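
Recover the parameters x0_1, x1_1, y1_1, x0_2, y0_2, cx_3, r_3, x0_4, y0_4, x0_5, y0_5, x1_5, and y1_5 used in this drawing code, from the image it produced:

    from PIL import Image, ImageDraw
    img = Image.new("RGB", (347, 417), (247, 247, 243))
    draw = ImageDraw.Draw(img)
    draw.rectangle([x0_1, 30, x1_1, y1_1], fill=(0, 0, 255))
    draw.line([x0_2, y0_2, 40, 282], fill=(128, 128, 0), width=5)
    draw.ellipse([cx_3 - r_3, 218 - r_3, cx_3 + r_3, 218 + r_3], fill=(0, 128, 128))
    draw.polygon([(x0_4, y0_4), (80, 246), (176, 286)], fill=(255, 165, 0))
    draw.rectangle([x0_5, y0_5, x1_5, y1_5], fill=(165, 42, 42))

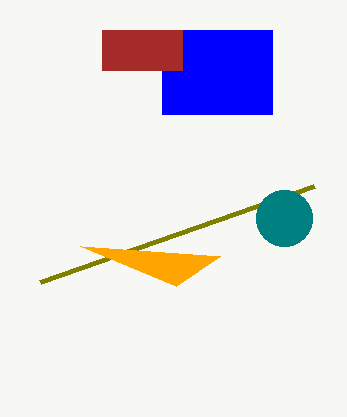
x0_1 = 162, x1_1 = 272, y1_1 = 114, x0_2 = 314, y0_2 = 186, cx_3 = 284, r_3 = 28, x0_4 = 220, y0_4 = 256, x0_5 = 102, y0_5 = 30, x1_5 = 182, y1_5 = 70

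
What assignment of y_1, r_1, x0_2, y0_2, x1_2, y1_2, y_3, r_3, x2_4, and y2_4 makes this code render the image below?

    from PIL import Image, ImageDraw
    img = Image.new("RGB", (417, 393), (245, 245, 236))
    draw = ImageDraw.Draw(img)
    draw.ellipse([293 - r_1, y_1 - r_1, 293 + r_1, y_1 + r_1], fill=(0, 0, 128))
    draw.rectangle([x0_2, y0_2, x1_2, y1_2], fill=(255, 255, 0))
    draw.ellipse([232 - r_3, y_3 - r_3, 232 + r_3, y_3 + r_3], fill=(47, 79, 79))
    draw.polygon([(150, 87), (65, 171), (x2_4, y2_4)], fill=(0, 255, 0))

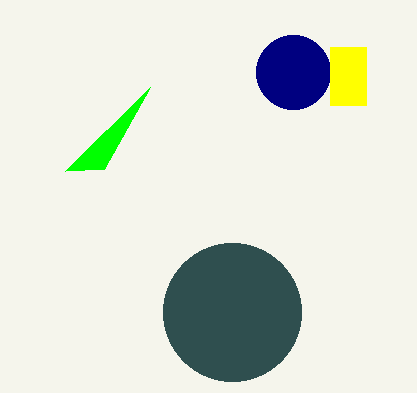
y_1 = 72; r_1 = 37; x0_2 = 330; y0_2 = 47; x1_2 = 366; y1_2 = 105; y_3 = 312; r_3 = 69; x2_4 = 104; y2_4 = 169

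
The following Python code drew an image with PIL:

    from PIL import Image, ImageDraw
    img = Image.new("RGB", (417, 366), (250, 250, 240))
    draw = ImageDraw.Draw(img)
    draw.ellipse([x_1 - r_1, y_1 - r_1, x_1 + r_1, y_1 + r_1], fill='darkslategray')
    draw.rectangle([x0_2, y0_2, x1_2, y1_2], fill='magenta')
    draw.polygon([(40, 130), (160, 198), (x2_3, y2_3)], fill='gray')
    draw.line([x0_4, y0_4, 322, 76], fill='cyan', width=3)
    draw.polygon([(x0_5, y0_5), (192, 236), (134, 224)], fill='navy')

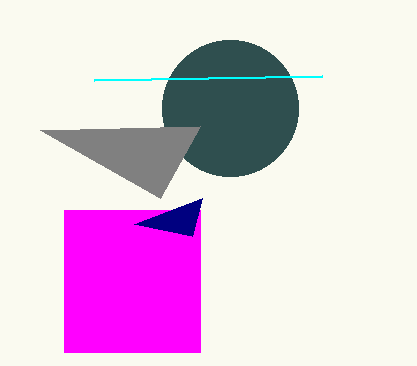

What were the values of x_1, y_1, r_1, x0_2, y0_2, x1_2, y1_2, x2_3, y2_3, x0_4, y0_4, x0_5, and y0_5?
x_1 = 230
y_1 = 108
r_1 = 68
x0_2 = 64
y0_2 = 210
x1_2 = 200
y1_2 = 352
x2_3 = 200
y2_3 = 126
x0_4 = 94
y0_4 = 80
x0_5 = 202
y0_5 = 198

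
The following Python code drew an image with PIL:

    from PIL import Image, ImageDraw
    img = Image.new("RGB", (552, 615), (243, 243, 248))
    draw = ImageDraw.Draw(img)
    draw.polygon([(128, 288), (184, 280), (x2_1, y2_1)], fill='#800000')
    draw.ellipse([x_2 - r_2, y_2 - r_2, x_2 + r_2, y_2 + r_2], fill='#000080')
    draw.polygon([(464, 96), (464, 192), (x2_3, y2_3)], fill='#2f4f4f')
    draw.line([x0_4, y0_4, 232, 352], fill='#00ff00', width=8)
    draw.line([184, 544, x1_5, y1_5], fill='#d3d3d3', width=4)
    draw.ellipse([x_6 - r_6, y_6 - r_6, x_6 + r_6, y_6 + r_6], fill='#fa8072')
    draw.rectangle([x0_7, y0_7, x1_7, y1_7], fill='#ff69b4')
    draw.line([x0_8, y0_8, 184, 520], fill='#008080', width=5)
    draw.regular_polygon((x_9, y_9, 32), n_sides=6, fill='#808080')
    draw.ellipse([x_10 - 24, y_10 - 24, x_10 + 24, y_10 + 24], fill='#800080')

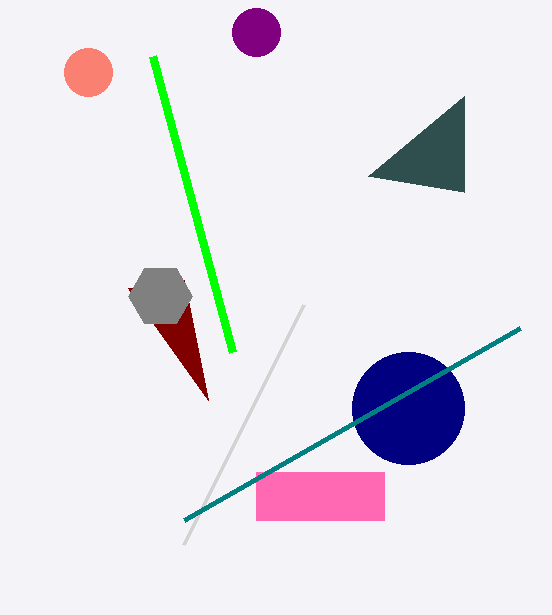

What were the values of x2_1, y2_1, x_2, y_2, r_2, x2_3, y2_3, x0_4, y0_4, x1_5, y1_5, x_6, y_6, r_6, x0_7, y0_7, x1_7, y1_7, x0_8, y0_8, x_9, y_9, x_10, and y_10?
x2_1 = 208
y2_1 = 400
x_2 = 408
y_2 = 408
r_2 = 56
x2_3 = 368
y2_3 = 176
x0_4 = 152
y0_4 = 56
x1_5 = 304
y1_5 = 304
x_6 = 88
y_6 = 72
r_6 = 24
x0_7 = 256
y0_7 = 472
x1_7 = 384
y1_7 = 520
x0_8 = 520
y0_8 = 328
x_9 = 160
y_9 = 296
x_10 = 256
y_10 = 32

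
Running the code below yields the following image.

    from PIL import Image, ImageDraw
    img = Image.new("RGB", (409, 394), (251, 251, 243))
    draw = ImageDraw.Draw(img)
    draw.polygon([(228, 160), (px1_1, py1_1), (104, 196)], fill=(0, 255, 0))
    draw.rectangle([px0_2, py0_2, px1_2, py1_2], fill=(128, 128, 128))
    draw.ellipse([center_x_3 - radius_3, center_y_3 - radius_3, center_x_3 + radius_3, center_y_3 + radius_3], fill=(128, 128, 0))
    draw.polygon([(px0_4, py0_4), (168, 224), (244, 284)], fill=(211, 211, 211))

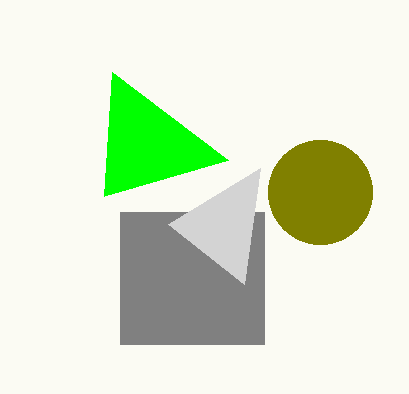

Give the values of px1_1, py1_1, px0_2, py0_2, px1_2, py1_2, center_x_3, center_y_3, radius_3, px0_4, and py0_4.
px1_1 = 112; py1_1 = 72; px0_2 = 120; py0_2 = 212; px1_2 = 264; py1_2 = 344; center_x_3 = 320; center_y_3 = 192; radius_3 = 52; px0_4 = 260; py0_4 = 168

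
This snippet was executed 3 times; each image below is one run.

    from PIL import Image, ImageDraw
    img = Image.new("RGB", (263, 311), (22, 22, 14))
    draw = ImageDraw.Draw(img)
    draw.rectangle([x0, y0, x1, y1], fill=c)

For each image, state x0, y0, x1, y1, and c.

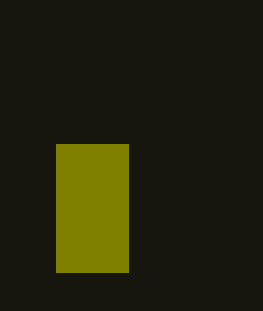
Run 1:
x0 = 56
y0 = 144
x1 = 128
y1 = 272
c = 'olive'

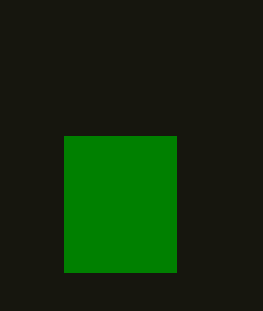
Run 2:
x0 = 64; y0 = 136; x1 = 176; y1 = 272; c = 'green'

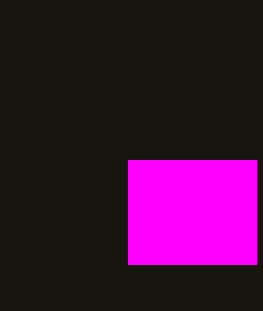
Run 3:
x0 = 128
y0 = 160
x1 = 256
y1 = 264
c = 'magenta'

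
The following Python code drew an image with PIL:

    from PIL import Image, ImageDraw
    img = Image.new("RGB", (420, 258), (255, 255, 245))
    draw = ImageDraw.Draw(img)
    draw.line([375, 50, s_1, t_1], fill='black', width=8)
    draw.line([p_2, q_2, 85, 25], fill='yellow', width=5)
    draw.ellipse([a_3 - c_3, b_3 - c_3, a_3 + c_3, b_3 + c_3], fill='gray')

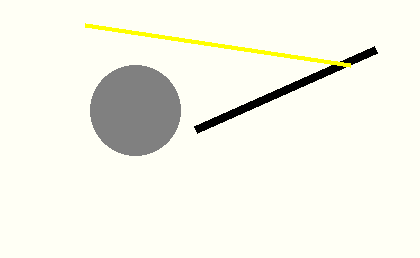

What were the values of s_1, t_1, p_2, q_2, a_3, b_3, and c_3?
s_1 = 195, t_1 = 130, p_2 = 350, q_2 = 65, a_3 = 135, b_3 = 110, c_3 = 45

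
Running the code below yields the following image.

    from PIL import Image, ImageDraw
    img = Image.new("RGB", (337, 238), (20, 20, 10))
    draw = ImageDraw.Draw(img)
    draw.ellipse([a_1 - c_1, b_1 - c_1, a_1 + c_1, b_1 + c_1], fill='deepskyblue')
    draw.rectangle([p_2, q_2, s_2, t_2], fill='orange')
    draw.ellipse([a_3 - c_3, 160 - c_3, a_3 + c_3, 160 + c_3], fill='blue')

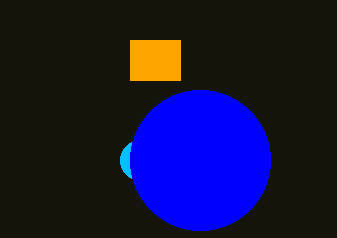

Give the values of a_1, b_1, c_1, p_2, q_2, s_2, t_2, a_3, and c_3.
a_1 = 140; b_1 = 160; c_1 = 20; p_2 = 130; q_2 = 40; s_2 = 180; t_2 = 80; a_3 = 200; c_3 = 70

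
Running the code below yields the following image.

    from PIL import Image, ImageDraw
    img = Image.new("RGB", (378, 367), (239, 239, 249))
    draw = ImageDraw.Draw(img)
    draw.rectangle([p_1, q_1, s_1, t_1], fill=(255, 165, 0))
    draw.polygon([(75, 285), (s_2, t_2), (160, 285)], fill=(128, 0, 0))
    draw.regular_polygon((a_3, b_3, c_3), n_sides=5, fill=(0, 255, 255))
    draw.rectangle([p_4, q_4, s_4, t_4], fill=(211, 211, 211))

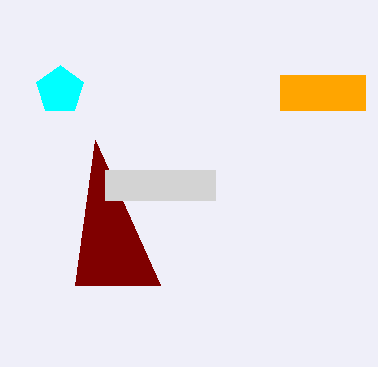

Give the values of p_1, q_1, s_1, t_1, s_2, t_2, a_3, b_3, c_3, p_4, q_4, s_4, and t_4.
p_1 = 280, q_1 = 75, s_1 = 365, t_1 = 110, s_2 = 95, t_2 = 140, a_3 = 60, b_3 = 90, c_3 = 25, p_4 = 105, q_4 = 170, s_4 = 215, t_4 = 200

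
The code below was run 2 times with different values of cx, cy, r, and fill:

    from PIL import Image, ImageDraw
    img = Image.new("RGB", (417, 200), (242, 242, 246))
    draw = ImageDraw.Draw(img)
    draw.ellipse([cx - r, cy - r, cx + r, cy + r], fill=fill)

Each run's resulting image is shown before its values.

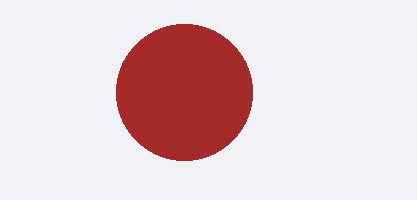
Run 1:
cx = 184, cy = 92, r = 68, fill = 'brown'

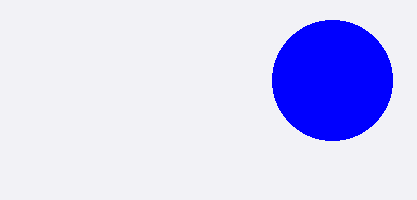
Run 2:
cx = 332; cy = 80; r = 60; fill = 'blue'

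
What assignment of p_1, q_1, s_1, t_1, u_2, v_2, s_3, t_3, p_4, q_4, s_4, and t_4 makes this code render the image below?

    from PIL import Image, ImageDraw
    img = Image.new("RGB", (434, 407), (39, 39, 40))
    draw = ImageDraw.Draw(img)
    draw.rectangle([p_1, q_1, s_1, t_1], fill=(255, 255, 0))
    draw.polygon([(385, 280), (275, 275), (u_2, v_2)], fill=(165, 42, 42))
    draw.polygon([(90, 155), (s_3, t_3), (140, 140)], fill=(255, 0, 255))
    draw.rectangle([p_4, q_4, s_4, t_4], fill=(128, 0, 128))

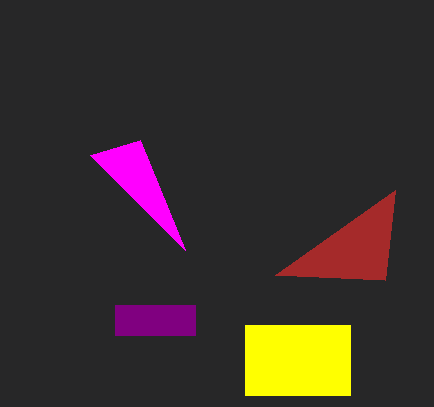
p_1 = 245
q_1 = 325
s_1 = 350
t_1 = 395
u_2 = 395
v_2 = 190
s_3 = 185
t_3 = 250
p_4 = 115
q_4 = 305
s_4 = 195
t_4 = 335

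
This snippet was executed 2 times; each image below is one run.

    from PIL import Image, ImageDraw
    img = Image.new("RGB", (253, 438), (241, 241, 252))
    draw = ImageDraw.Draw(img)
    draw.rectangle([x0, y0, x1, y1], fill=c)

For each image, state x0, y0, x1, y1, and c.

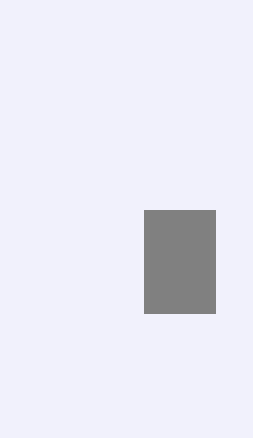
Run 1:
x0 = 144, y0 = 210, x1 = 215, y1 = 313, c = 'gray'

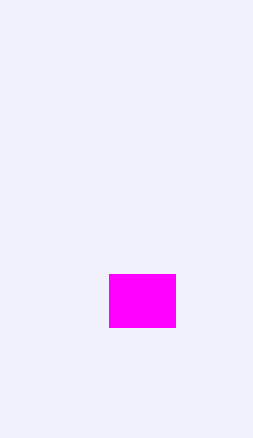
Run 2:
x0 = 109; y0 = 274; x1 = 175; y1 = 327; c = 'magenta'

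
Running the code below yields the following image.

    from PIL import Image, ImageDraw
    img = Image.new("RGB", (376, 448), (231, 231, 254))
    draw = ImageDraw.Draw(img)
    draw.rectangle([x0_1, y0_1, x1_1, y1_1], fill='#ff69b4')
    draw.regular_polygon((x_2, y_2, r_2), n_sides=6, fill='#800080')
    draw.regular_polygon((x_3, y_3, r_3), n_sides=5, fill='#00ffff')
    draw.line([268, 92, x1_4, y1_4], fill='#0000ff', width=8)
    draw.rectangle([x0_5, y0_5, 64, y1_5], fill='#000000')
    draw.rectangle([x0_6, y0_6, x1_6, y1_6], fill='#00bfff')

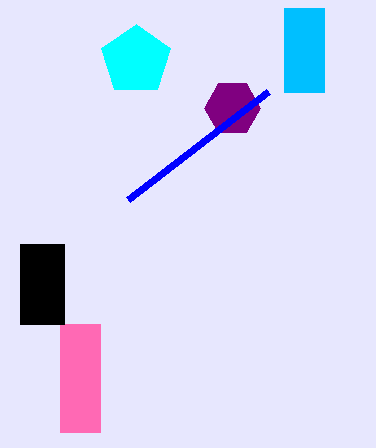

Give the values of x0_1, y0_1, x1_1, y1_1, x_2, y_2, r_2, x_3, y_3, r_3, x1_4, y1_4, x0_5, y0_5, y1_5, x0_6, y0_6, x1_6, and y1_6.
x0_1 = 60
y0_1 = 324
x1_1 = 100
y1_1 = 432
x_2 = 232
y_2 = 108
r_2 = 28
x_3 = 136
y_3 = 60
r_3 = 36
x1_4 = 128
y1_4 = 200
x0_5 = 20
y0_5 = 244
y1_5 = 324
x0_6 = 284
y0_6 = 8
x1_6 = 324
y1_6 = 92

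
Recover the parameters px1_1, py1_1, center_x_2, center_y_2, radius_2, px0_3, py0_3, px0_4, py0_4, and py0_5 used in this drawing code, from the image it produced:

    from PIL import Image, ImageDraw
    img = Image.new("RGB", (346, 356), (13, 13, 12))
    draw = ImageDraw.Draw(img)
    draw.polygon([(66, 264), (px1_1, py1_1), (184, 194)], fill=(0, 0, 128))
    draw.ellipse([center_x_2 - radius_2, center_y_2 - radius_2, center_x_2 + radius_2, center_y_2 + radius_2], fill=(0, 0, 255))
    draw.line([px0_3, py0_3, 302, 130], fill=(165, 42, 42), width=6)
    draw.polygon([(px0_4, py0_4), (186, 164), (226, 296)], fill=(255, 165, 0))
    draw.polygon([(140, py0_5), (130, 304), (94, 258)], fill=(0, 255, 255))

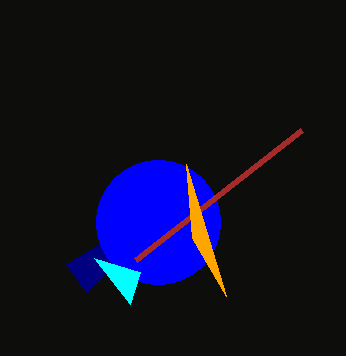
px1_1 = 86, py1_1 = 292, center_x_2 = 158, center_y_2 = 222, radius_2 = 62, px0_3 = 136, py0_3 = 260, px0_4 = 192, py0_4 = 238, py0_5 = 272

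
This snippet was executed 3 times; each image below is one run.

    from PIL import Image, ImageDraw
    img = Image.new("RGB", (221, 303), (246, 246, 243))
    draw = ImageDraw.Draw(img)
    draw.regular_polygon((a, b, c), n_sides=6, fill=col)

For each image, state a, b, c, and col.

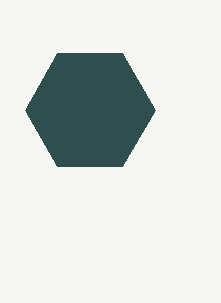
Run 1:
a = 90, b = 110, c = 65, col = 'darkslategray'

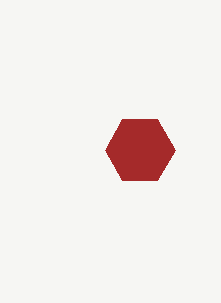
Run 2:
a = 140, b = 150, c = 35, col = 'brown'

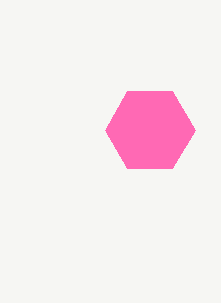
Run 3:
a = 150, b = 130, c = 45, col = 'hotpink'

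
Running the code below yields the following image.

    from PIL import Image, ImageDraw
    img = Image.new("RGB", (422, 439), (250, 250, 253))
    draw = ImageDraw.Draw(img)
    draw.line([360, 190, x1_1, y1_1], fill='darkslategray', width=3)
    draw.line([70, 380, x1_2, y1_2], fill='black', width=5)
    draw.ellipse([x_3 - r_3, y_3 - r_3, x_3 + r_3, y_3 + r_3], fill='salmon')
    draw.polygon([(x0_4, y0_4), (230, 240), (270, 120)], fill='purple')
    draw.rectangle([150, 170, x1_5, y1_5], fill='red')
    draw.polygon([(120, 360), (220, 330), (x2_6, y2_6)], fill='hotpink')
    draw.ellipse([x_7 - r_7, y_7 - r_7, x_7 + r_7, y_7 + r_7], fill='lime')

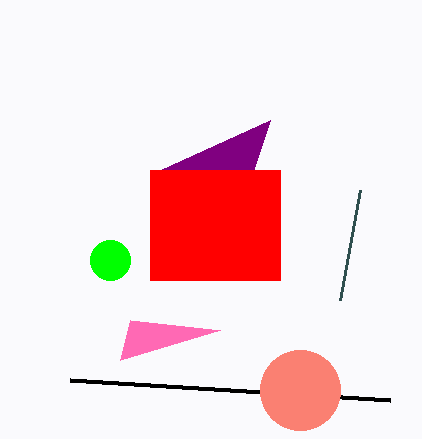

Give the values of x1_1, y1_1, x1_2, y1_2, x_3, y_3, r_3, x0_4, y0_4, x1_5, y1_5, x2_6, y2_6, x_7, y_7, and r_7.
x1_1 = 340
y1_1 = 300
x1_2 = 390
y1_2 = 400
x_3 = 300
y_3 = 390
r_3 = 40
x0_4 = 160
y0_4 = 170
x1_5 = 280
y1_5 = 280
x2_6 = 130
y2_6 = 320
x_7 = 110
y_7 = 260
r_7 = 20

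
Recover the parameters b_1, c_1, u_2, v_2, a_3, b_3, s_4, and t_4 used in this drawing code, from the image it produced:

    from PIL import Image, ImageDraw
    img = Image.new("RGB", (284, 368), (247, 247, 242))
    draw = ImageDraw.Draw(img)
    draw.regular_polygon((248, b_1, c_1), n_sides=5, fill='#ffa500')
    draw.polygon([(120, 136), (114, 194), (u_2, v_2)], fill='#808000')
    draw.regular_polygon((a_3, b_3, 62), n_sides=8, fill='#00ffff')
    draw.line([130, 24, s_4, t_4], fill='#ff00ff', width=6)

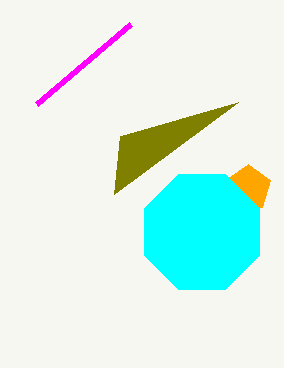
b_1 = 188; c_1 = 24; u_2 = 238; v_2 = 102; a_3 = 202; b_3 = 232; s_4 = 36; t_4 = 104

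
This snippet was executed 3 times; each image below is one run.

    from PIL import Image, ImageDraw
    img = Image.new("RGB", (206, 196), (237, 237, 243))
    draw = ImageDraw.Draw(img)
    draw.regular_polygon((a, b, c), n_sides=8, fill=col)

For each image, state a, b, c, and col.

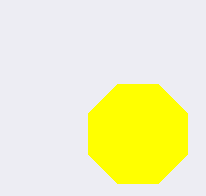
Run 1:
a = 138, b = 134, c = 54, col = 'yellow'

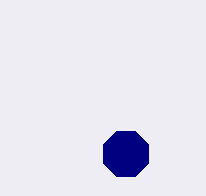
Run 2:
a = 126
b = 154
c = 24
col = 'navy'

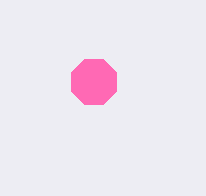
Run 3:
a = 94; b = 82; c = 24; col = 'hotpink'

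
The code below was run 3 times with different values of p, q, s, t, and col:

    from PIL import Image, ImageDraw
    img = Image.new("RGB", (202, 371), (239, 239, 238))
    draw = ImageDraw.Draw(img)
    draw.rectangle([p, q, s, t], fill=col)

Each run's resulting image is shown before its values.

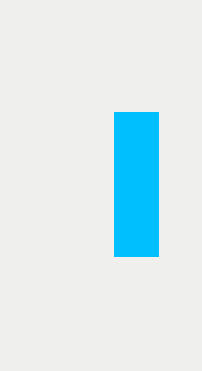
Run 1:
p = 114
q = 112
s = 158
t = 256
col = 'deepskyblue'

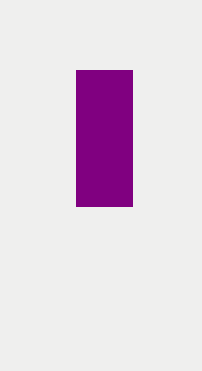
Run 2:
p = 76
q = 70
s = 132
t = 206
col = 'purple'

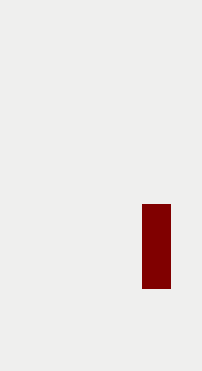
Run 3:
p = 142
q = 204
s = 170
t = 288
col = 'maroon'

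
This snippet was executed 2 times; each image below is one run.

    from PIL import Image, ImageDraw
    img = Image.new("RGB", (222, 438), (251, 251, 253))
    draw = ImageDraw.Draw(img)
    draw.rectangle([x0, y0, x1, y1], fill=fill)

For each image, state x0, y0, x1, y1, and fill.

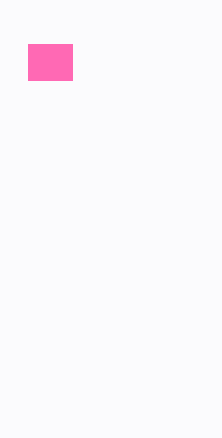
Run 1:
x0 = 28
y0 = 44
x1 = 72
y1 = 80
fill = 'hotpink'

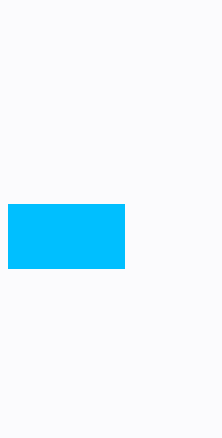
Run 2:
x0 = 8
y0 = 204
x1 = 124
y1 = 268
fill = 'deepskyblue'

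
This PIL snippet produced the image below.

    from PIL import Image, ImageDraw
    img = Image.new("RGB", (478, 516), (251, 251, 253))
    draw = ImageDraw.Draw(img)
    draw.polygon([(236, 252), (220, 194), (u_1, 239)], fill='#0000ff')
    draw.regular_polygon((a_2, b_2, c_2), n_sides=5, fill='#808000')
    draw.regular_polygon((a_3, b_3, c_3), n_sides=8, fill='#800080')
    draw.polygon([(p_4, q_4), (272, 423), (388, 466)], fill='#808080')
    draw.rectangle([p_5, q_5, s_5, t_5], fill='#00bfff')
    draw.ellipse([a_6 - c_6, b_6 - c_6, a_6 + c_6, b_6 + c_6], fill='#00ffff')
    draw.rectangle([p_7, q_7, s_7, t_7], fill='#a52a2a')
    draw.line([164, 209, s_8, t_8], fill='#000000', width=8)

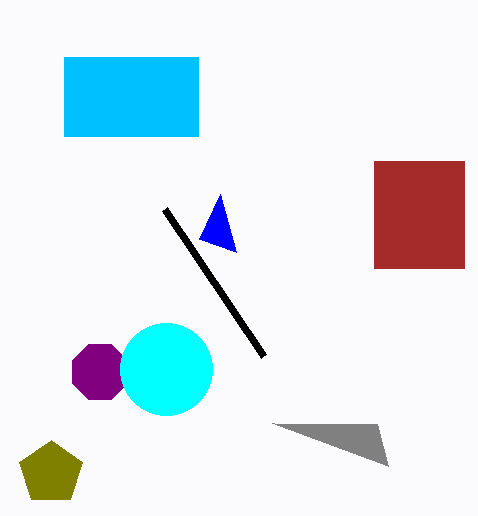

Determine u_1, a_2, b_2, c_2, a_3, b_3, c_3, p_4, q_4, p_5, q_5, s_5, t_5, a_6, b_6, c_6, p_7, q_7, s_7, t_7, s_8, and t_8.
u_1 = 199
a_2 = 51
b_2 = 473
c_2 = 33
a_3 = 100
b_3 = 372
c_3 = 30
p_4 = 377
q_4 = 424
p_5 = 64
q_5 = 57
s_5 = 198
t_5 = 136
a_6 = 166
b_6 = 369
c_6 = 46
p_7 = 374
q_7 = 161
s_7 = 464
t_7 = 268
s_8 = 263
t_8 = 356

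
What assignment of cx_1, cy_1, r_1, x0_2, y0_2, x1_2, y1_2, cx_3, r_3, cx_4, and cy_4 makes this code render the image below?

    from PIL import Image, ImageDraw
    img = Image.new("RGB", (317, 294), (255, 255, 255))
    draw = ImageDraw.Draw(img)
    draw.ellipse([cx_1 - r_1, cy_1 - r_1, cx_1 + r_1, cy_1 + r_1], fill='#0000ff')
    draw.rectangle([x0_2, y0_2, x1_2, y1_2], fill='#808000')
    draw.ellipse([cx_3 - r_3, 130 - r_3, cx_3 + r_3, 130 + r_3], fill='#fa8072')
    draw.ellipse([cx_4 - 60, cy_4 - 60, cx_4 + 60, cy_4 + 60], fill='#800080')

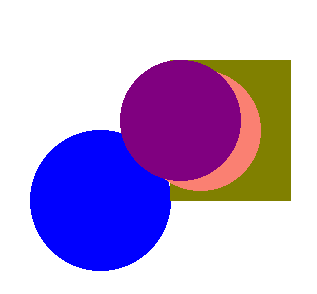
cx_1 = 100
cy_1 = 200
r_1 = 70
x0_2 = 170
y0_2 = 60
x1_2 = 290
y1_2 = 200
cx_3 = 200
r_3 = 60
cx_4 = 180
cy_4 = 120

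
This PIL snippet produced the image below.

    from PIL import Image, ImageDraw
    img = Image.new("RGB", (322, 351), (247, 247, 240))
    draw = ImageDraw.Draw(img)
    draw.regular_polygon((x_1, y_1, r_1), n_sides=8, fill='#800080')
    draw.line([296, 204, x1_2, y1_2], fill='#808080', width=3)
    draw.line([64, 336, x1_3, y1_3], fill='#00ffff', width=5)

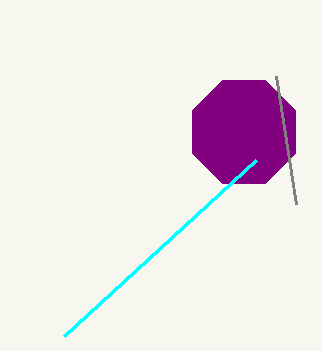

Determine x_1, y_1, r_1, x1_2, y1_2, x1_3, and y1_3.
x_1 = 244; y_1 = 132; r_1 = 56; x1_2 = 276; y1_2 = 76; x1_3 = 256; y1_3 = 160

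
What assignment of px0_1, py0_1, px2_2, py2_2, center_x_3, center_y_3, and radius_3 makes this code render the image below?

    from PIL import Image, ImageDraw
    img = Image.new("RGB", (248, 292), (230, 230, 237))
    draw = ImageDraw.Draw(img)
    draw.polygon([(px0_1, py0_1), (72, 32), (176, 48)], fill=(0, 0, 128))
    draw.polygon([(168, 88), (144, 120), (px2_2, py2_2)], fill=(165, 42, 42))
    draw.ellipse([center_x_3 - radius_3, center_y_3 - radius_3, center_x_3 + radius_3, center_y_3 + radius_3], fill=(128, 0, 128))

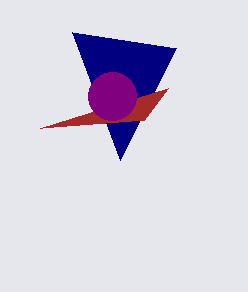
px0_1 = 120; py0_1 = 160; px2_2 = 40; py2_2 = 128; center_x_3 = 112; center_y_3 = 96; radius_3 = 24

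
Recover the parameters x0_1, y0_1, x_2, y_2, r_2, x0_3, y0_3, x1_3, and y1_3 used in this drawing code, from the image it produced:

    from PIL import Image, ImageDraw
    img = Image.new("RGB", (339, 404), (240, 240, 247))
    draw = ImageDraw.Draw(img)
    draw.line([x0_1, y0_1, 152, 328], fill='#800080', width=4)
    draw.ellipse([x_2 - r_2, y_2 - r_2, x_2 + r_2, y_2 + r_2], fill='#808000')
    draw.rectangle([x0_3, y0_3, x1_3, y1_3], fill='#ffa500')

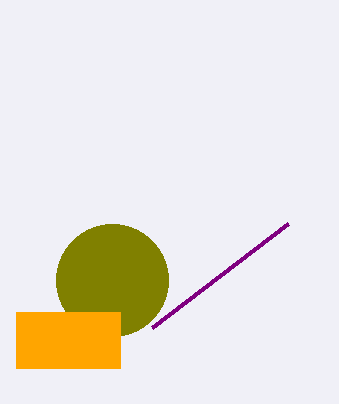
x0_1 = 288, y0_1 = 224, x_2 = 112, y_2 = 280, r_2 = 56, x0_3 = 16, y0_3 = 312, x1_3 = 120, y1_3 = 368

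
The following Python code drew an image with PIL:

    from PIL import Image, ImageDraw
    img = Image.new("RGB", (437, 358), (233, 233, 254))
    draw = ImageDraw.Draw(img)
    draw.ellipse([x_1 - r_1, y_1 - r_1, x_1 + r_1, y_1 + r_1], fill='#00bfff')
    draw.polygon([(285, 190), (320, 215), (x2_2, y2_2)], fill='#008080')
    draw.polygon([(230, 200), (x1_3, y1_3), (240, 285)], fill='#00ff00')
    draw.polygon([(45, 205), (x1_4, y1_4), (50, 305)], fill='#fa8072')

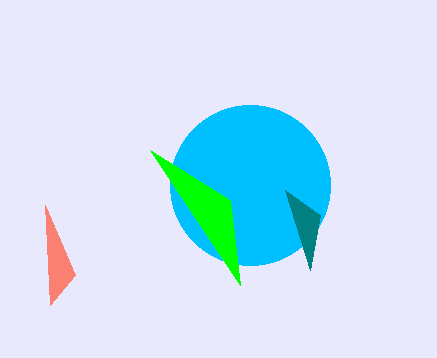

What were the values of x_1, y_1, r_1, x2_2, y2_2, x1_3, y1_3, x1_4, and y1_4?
x_1 = 250; y_1 = 185; r_1 = 80; x2_2 = 310; y2_2 = 270; x1_3 = 150; y1_3 = 150; x1_4 = 75; y1_4 = 275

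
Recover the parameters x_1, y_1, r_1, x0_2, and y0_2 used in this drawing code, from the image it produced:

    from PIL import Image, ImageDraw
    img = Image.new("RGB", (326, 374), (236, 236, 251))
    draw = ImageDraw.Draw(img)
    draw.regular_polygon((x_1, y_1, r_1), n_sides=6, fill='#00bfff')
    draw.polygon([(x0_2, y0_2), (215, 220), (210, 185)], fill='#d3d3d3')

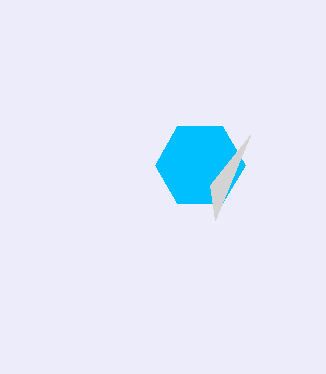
x_1 = 200; y_1 = 165; r_1 = 45; x0_2 = 250; y0_2 = 135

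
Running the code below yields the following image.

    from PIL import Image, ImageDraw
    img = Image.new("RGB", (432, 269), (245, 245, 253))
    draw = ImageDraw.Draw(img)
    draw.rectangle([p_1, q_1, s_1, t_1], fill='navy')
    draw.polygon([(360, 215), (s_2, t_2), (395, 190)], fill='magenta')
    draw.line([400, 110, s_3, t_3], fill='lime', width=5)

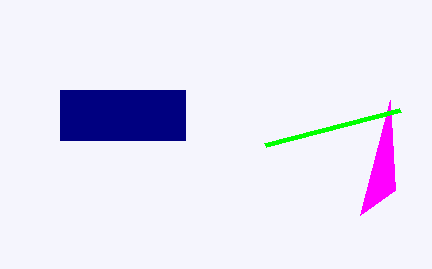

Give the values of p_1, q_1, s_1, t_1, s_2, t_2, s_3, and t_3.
p_1 = 60; q_1 = 90; s_1 = 185; t_1 = 140; s_2 = 390; t_2 = 100; s_3 = 265; t_3 = 145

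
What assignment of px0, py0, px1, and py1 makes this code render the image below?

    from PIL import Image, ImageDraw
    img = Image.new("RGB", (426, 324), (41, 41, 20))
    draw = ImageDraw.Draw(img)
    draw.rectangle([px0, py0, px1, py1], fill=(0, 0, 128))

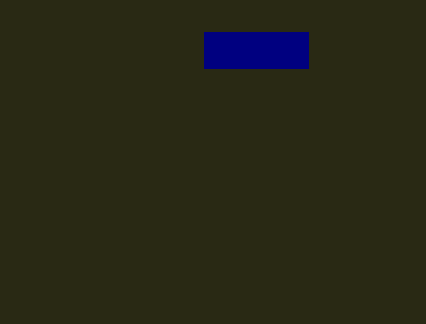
px0 = 204
py0 = 32
px1 = 308
py1 = 68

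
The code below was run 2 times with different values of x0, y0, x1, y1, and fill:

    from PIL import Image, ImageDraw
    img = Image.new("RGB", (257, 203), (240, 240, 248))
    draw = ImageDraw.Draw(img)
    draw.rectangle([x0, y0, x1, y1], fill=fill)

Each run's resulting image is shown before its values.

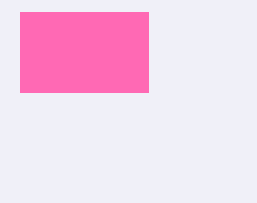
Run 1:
x0 = 20; y0 = 12; x1 = 148; y1 = 92; fill = 'hotpink'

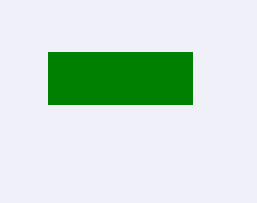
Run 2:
x0 = 48; y0 = 52; x1 = 192; y1 = 104; fill = 'green'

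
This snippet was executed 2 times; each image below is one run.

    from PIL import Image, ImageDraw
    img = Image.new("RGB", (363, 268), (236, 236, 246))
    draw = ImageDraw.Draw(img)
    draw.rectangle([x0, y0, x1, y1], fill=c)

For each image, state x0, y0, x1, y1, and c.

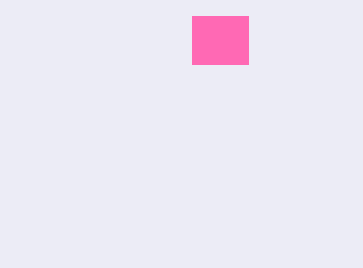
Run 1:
x0 = 192; y0 = 16; x1 = 248; y1 = 64; c = 'hotpink'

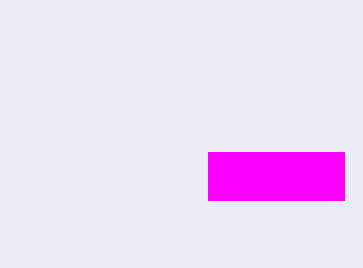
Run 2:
x0 = 208, y0 = 152, x1 = 344, y1 = 200, c = 'magenta'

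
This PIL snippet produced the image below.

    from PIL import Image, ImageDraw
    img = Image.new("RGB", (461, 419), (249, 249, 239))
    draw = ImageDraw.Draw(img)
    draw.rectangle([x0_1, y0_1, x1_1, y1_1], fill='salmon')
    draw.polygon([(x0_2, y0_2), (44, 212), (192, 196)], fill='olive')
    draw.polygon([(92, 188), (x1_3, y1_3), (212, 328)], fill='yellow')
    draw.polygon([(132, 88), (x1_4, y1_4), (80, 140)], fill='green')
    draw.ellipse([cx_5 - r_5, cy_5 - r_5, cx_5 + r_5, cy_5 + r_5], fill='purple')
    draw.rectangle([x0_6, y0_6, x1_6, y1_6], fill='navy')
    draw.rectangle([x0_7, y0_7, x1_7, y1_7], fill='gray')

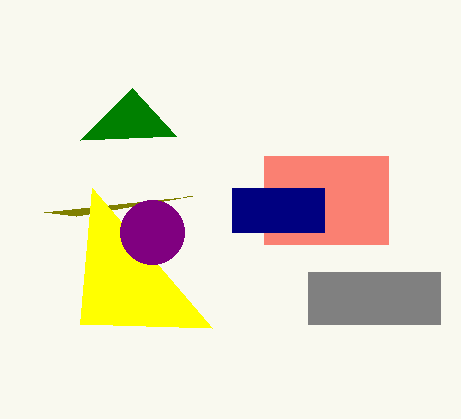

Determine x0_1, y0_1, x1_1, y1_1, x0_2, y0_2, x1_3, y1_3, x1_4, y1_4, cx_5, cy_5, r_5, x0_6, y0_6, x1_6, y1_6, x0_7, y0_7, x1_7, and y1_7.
x0_1 = 264; y0_1 = 156; x1_1 = 388; y1_1 = 244; x0_2 = 76; y0_2 = 216; x1_3 = 80; y1_3 = 324; x1_4 = 176; y1_4 = 136; cx_5 = 152; cy_5 = 232; r_5 = 32; x0_6 = 232; y0_6 = 188; x1_6 = 324; y1_6 = 232; x0_7 = 308; y0_7 = 272; x1_7 = 440; y1_7 = 324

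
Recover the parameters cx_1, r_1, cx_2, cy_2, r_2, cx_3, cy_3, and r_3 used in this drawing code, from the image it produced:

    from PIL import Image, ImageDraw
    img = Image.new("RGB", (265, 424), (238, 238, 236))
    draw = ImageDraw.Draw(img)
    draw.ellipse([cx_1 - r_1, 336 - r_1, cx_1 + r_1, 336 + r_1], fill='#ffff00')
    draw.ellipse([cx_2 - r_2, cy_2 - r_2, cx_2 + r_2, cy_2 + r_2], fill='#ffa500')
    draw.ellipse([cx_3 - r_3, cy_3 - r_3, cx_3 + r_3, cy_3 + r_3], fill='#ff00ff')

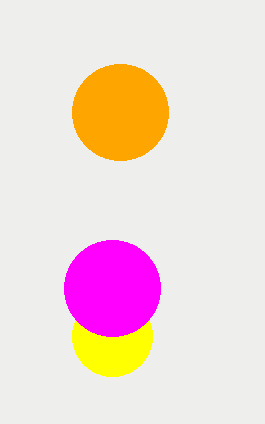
cx_1 = 112, r_1 = 40, cx_2 = 120, cy_2 = 112, r_2 = 48, cx_3 = 112, cy_3 = 288, r_3 = 48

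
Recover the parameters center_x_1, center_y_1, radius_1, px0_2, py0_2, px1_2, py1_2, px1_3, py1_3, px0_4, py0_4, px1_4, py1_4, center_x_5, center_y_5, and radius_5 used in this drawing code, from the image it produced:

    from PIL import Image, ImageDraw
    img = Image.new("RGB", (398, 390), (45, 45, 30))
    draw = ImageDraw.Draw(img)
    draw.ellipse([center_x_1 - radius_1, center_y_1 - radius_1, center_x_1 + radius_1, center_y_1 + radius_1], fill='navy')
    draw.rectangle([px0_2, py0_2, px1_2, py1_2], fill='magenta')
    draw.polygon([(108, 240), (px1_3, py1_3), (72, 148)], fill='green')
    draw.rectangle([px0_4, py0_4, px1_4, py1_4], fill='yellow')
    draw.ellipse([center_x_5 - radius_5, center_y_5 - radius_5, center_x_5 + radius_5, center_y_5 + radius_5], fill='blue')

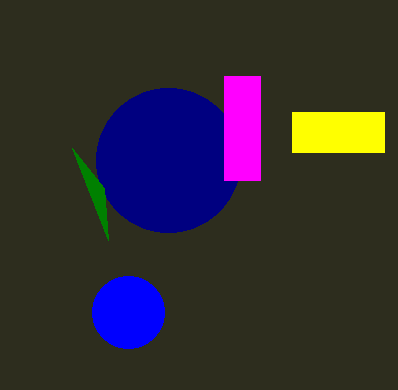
center_x_1 = 168; center_y_1 = 160; radius_1 = 72; px0_2 = 224; py0_2 = 76; px1_2 = 260; py1_2 = 180; px1_3 = 104; py1_3 = 188; px0_4 = 292; py0_4 = 112; px1_4 = 384; py1_4 = 152; center_x_5 = 128; center_y_5 = 312; radius_5 = 36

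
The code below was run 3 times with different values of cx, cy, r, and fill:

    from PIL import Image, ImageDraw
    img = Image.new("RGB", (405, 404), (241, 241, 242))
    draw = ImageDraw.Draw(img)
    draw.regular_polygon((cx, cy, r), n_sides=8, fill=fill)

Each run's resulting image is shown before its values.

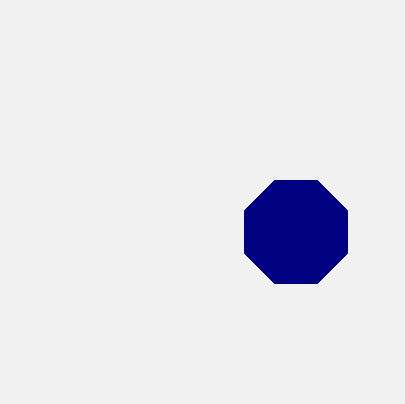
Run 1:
cx = 296; cy = 232; r = 56; fill = 'navy'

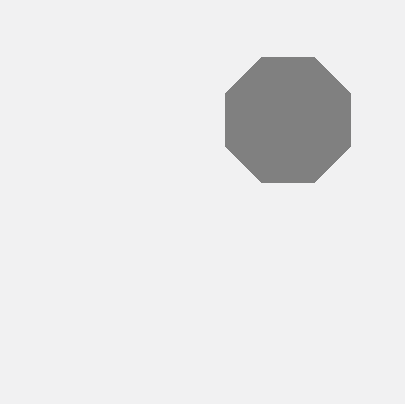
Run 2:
cx = 288; cy = 120; r = 68; fill = 'gray'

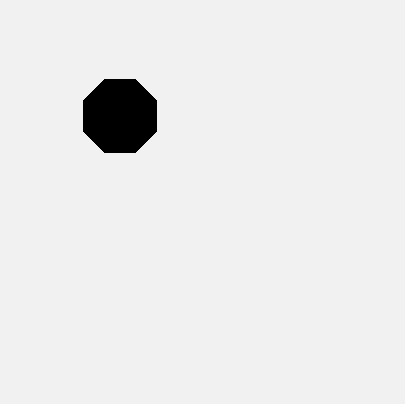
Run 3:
cx = 120
cy = 116
r = 40
fill = 'black'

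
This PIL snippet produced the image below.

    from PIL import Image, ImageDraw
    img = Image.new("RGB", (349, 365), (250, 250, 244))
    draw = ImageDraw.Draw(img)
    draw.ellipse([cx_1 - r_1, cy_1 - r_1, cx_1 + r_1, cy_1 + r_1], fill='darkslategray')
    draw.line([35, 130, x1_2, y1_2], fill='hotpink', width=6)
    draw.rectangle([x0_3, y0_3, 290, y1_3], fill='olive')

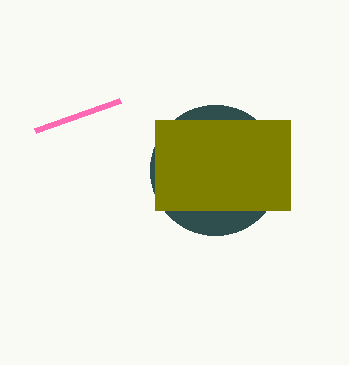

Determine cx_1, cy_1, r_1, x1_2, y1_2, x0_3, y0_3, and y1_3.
cx_1 = 215; cy_1 = 170; r_1 = 65; x1_2 = 120; y1_2 = 100; x0_3 = 155; y0_3 = 120; y1_3 = 210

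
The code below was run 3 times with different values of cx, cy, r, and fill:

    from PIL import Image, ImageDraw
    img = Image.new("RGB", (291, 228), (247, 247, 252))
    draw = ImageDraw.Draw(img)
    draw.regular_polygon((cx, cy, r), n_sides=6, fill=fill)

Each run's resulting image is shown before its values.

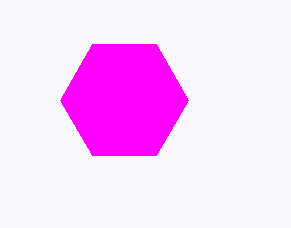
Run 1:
cx = 124, cy = 100, r = 64, fill = 'magenta'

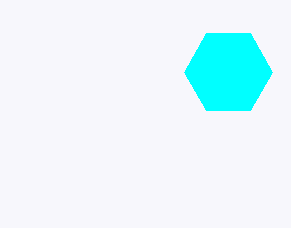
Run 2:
cx = 228; cy = 72; r = 44; fill = 'cyan'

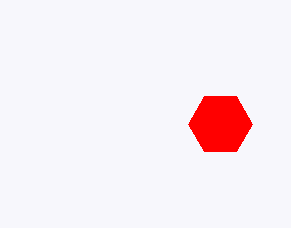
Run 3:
cx = 220
cy = 124
r = 32
fill = 'red'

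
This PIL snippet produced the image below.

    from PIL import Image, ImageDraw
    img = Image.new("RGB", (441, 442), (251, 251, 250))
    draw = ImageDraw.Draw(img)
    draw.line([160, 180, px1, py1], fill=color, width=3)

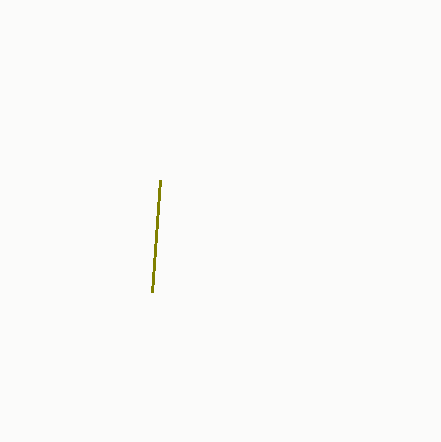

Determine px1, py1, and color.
px1 = 152, py1 = 292, color = 'olive'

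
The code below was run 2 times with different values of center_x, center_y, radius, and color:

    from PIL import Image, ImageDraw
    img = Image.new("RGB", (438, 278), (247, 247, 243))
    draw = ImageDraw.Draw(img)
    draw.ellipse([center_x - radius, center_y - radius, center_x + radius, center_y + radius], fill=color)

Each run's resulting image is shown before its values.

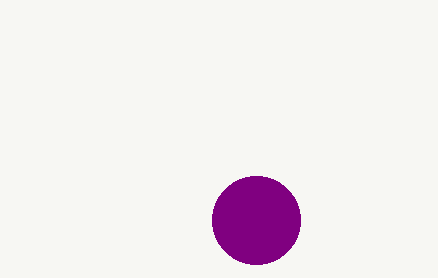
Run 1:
center_x = 256, center_y = 220, radius = 44, color = 'purple'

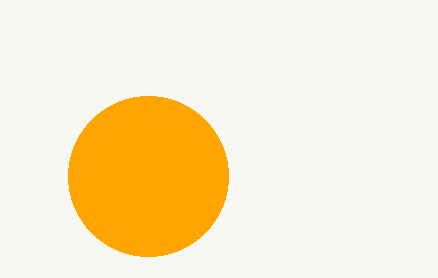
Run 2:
center_x = 148; center_y = 176; radius = 80; color = 'orange'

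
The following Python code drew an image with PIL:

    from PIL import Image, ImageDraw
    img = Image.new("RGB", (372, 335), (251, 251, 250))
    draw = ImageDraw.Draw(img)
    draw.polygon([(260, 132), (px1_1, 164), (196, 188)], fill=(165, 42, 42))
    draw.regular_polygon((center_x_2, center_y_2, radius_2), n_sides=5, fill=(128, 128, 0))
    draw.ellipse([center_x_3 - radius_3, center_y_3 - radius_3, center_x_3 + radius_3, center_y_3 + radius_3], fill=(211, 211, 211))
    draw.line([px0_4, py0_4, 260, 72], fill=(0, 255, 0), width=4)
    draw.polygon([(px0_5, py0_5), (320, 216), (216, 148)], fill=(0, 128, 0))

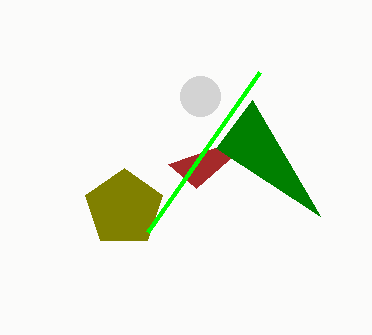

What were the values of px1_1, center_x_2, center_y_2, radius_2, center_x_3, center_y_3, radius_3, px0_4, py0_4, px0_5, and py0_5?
px1_1 = 168
center_x_2 = 124
center_y_2 = 208
radius_2 = 40
center_x_3 = 200
center_y_3 = 96
radius_3 = 20
px0_4 = 148
py0_4 = 232
px0_5 = 252
py0_5 = 100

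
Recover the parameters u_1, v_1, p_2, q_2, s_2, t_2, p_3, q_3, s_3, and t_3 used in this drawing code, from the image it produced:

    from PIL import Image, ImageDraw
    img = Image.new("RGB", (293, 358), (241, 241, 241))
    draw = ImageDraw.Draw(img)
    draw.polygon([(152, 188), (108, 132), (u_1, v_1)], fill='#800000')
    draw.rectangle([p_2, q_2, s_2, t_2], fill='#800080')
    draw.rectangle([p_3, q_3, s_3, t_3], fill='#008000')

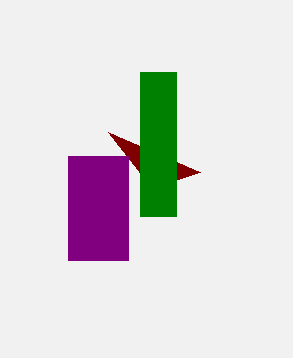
u_1 = 200, v_1 = 172, p_2 = 68, q_2 = 156, s_2 = 128, t_2 = 260, p_3 = 140, q_3 = 72, s_3 = 176, t_3 = 216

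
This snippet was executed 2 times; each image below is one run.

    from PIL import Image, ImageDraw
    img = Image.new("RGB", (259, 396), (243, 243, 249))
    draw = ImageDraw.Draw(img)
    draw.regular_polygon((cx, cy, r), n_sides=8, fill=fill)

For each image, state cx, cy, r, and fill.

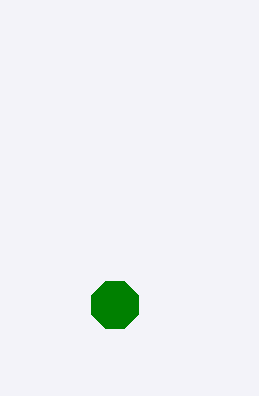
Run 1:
cx = 115; cy = 305; r = 25; fill = 'green'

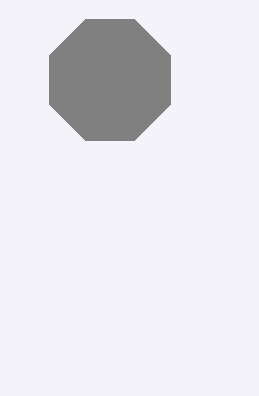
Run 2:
cx = 110; cy = 80; r = 65; fill = 'gray'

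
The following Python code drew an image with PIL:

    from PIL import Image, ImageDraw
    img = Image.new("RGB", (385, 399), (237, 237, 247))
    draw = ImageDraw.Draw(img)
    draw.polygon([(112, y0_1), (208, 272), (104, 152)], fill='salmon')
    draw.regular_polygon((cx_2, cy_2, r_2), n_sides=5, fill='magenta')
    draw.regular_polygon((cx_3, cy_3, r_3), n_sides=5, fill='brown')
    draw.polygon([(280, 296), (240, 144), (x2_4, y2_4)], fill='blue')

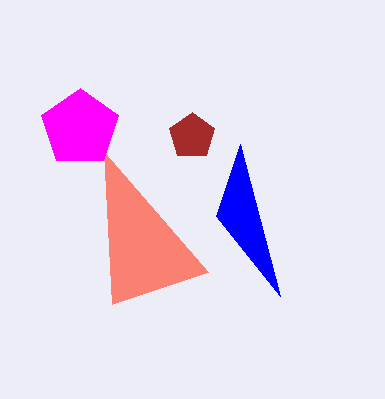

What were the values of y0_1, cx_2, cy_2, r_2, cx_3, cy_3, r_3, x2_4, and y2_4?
y0_1 = 304
cx_2 = 80
cy_2 = 128
r_2 = 40
cx_3 = 192
cy_3 = 136
r_3 = 24
x2_4 = 216
y2_4 = 216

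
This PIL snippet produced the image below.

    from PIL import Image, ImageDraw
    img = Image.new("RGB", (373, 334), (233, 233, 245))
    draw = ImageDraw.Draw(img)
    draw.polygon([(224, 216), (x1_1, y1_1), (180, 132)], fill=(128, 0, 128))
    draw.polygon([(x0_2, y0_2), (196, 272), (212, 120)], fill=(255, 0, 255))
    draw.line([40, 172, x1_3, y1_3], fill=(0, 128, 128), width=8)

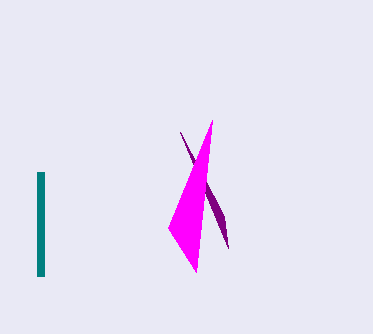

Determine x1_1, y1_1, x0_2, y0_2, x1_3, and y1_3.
x1_1 = 228, y1_1 = 248, x0_2 = 168, y0_2 = 228, x1_3 = 40, y1_3 = 276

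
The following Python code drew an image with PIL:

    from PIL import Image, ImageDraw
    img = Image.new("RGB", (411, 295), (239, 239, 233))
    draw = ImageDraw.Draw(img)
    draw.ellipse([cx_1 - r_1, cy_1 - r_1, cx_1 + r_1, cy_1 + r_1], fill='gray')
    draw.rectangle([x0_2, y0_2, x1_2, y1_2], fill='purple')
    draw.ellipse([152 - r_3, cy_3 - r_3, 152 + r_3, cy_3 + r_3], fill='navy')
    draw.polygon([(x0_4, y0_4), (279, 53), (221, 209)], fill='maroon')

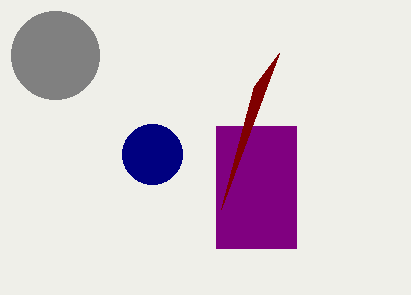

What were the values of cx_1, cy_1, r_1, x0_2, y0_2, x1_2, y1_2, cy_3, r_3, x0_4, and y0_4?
cx_1 = 55; cy_1 = 55; r_1 = 44; x0_2 = 216; y0_2 = 126; x1_2 = 296; y1_2 = 248; cy_3 = 154; r_3 = 30; x0_4 = 254; y0_4 = 86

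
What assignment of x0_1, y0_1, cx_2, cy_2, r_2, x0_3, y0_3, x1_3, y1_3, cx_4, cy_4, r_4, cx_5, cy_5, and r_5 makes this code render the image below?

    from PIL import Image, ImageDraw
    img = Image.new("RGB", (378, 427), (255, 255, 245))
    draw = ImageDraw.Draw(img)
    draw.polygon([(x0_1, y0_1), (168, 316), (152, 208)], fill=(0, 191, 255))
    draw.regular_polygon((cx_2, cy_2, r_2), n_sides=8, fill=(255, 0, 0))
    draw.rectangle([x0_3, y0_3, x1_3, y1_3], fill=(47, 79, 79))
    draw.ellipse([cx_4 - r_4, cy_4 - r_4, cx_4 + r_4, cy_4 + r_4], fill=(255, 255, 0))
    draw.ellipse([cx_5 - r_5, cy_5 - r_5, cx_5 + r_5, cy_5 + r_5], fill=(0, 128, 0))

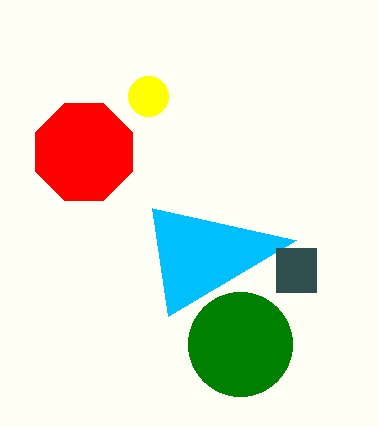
x0_1 = 296; y0_1 = 240; cx_2 = 84; cy_2 = 152; r_2 = 52; x0_3 = 276; y0_3 = 248; x1_3 = 316; y1_3 = 292; cx_4 = 148; cy_4 = 96; r_4 = 20; cx_5 = 240; cy_5 = 344; r_5 = 52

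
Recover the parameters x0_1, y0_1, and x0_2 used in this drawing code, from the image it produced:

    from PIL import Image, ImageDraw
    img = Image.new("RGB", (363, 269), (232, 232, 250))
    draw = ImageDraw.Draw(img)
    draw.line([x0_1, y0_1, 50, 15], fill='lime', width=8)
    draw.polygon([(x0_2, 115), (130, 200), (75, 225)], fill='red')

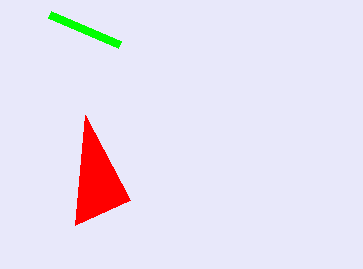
x0_1 = 120
y0_1 = 45
x0_2 = 85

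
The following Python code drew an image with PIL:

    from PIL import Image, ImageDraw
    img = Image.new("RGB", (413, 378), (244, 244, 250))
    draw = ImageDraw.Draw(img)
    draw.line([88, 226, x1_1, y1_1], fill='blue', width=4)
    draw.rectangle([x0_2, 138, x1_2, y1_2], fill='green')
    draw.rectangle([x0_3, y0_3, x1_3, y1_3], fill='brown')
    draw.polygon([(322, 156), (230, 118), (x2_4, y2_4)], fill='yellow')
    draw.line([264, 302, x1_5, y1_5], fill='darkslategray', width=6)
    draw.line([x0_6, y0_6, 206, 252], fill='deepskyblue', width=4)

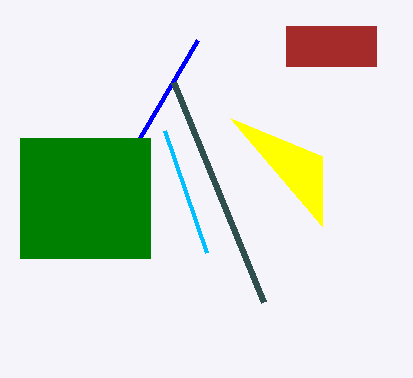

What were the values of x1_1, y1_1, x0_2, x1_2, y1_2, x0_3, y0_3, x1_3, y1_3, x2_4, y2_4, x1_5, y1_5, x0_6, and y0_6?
x1_1 = 198; y1_1 = 40; x0_2 = 20; x1_2 = 150; y1_2 = 258; x0_3 = 286; y0_3 = 26; x1_3 = 376; y1_3 = 66; x2_4 = 322; y2_4 = 226; x1_5 = 174; y1_5 = 82; x0_6 = 164; y0_6 = 130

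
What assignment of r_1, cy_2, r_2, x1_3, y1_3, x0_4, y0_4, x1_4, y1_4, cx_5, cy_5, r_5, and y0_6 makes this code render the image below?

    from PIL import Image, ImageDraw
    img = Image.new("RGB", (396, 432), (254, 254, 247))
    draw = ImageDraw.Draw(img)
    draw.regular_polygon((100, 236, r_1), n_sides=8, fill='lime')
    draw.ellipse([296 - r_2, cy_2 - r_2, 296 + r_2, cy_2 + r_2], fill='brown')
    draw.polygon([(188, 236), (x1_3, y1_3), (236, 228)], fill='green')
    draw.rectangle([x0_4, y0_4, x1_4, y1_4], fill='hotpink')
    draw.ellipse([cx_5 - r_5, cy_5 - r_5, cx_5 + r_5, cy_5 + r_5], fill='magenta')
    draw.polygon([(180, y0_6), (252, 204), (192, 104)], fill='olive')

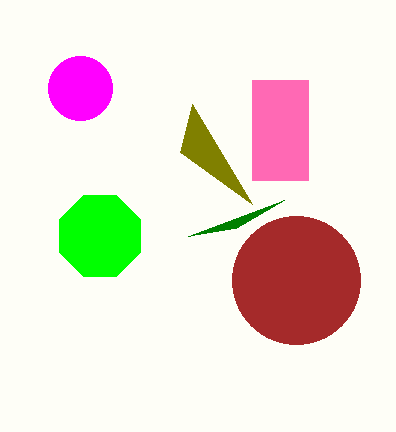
r_1 = 44
cy_2 = 280
r_2 = 64
x1_3 = 284
y1_3 = 200
x0_4 = 252
y0_4 = 80
x1_4 = 308
y1_4 = 180
cx_5 = 80
cy_5 = 88
r_5 = 32
y0_6 = 152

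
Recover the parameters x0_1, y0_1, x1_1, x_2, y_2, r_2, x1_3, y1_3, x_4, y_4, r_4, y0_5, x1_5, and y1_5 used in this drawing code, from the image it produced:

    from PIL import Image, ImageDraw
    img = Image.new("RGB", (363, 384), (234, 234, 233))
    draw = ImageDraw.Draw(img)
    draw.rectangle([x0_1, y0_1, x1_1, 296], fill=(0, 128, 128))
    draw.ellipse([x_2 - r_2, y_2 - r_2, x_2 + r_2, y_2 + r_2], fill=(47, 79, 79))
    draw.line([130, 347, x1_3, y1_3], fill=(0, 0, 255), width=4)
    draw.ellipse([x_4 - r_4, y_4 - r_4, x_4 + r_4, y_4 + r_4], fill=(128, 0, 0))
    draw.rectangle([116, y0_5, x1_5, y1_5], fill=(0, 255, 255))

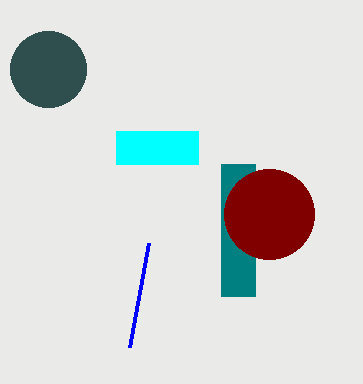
x0_1 = 221; y0_1 = 164; x1_1 = 255; x_2 = 48; y_2 = 69; r_2 = 38; x1_3 = 149; y1_3 = 243; x_4 = 269; y_4 = 214; r_4 = 45; y0_5 = 131; x1_5 = 198; y1_5 = 164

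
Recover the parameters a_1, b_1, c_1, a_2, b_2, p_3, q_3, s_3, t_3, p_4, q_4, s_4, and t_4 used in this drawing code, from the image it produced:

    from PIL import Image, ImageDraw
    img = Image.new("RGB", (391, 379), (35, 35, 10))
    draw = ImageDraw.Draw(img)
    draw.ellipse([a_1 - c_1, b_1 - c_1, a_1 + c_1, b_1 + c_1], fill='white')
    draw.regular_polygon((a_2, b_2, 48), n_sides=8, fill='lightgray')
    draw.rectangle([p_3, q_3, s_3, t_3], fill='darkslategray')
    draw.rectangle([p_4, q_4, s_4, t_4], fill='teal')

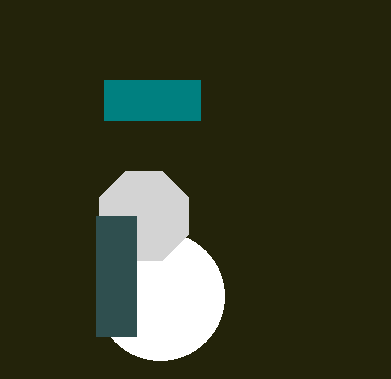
a_1 = 160, b_1 = 296, c_1 = 64, a_2 = 144, b_2 = 216, p_3 = 96, q_3 = 216, s_3 = 136, t_3 = 336, p_4 = 104, q_4 = 80, s_4 = 200, t_4 = 120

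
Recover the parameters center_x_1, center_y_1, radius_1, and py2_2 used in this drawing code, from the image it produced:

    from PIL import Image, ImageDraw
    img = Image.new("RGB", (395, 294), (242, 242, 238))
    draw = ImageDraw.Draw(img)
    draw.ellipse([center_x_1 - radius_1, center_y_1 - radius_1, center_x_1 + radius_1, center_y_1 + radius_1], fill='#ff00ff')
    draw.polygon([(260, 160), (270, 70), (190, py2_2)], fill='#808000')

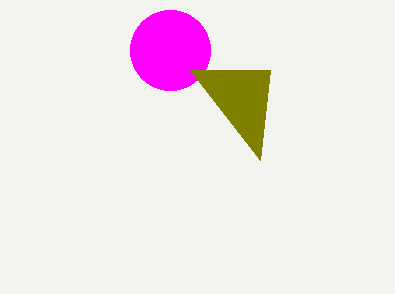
center_x_1 = 170; center_y_1 = 50; radius_1 = 40; py2_2 = 70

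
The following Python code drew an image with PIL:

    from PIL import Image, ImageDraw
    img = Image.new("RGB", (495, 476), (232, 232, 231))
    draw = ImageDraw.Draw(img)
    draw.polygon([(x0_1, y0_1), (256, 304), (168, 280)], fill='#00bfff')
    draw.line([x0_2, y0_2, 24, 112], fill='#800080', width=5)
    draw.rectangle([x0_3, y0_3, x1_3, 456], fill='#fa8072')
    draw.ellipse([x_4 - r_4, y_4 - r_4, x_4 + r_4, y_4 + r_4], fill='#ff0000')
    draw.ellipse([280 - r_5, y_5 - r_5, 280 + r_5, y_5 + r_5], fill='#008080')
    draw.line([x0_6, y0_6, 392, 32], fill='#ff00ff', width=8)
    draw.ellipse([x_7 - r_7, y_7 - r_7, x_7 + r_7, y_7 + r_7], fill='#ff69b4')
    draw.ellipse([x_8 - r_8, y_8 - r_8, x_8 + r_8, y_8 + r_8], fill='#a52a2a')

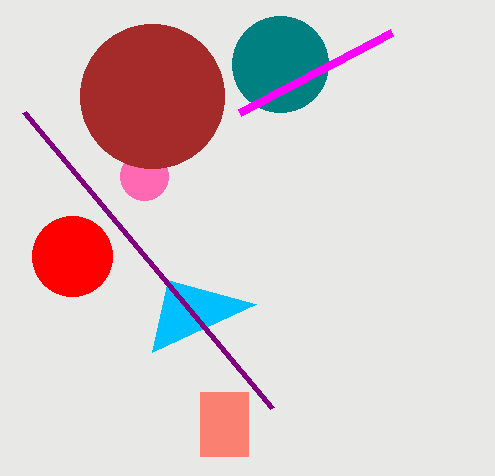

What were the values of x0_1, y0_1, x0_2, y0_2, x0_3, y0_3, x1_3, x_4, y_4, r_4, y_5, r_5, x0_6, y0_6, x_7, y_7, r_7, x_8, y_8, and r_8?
x0_1 = 152; y0_1 = 352; x0_2 = 272; y0_2 = 408; x0_3 = 200; y0_3 = 392; x1_3 = 248; x_4 = 72; y_4 = 256; r_4 = 40; y_5 = 64; r_5 = 48; x0_6 = 240; y0_6 = 112; x_7 = 144; y_7 = 176; r_7 = 24; x_8 = 152; y_8 = 96; r_8 = 72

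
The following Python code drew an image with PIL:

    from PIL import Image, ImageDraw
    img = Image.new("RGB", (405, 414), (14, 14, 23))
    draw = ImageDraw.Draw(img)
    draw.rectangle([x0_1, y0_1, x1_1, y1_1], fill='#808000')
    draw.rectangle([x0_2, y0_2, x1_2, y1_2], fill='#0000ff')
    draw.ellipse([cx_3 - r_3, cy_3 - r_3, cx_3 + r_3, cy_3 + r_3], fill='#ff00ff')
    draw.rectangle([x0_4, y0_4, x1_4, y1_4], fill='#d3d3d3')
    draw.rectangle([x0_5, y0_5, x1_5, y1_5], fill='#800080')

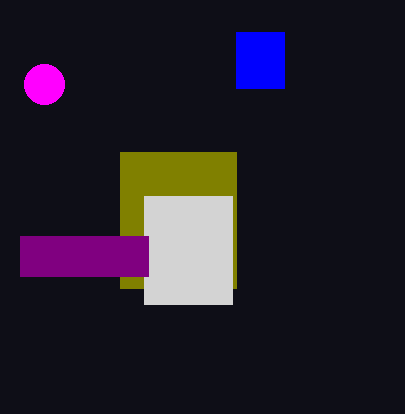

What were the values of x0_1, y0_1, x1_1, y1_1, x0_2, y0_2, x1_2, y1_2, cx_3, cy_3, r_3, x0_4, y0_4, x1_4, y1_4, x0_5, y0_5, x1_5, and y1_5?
x0_1 = 120, y0_1 = 152, x1_1 = 236, y1_1 = 288, x0_2 = 236, y0_2 = 32, x1_2 = 284, y1_2 = 88, cx_3 = 44, cy_3 = 84, r_3 = 20, x0_4 = 144, y0_4 = 196, x1_4 = 232, y1_4 = 304, x0_5 = 20, y0_5 = 236, x1_5 = 148, y1_5 = 276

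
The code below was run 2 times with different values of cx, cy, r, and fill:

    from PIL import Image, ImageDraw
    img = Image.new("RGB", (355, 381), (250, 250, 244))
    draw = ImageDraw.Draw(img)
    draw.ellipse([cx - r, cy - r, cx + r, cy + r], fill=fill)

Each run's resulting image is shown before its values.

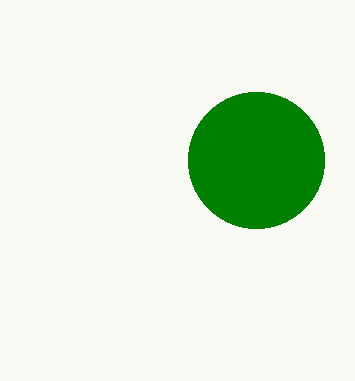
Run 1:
cx = 256, cy = 160, r = 68, fill = 'green'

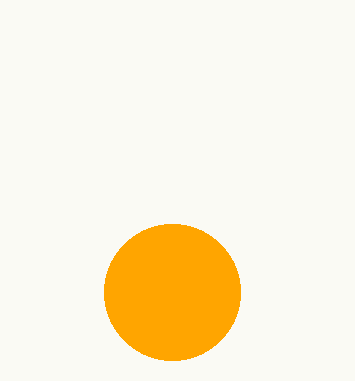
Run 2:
cx = 172
cy = 292
r = 68
fill = 'orange'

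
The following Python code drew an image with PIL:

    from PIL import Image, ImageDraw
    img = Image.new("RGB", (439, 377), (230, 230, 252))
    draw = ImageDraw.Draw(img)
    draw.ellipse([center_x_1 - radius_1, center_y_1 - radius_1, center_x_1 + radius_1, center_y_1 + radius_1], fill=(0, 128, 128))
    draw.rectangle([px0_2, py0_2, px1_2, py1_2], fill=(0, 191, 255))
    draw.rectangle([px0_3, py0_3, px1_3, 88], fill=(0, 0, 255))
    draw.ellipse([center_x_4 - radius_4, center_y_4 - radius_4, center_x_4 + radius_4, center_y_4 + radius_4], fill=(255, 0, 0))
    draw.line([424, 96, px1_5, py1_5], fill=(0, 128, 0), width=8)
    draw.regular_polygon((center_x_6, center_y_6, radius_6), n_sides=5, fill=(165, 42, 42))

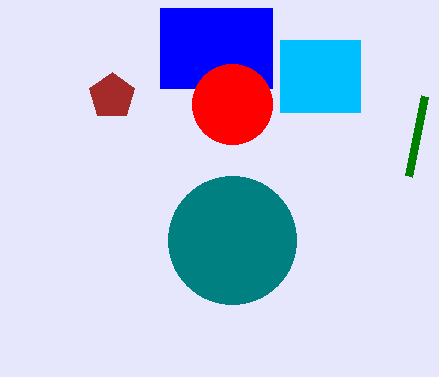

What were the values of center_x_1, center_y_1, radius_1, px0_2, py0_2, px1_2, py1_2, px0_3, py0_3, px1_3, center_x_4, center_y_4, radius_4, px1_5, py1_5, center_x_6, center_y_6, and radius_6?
center_x_1 = 232, center_y_1 = 240, radius_1 = 64, px0_2 = 280, py0_2 = 40, px1_2 = 360, py1_2 = 112, px0_3 = 160, py0_3 = 8, px1_3 = 272, center_x_4 = 232, center_y_4 = 104, radius_4 = 40, px1_5 = 408, py1_5 = 176, center_x_6 = 112, center_y_6 = 96, radius_6 = 24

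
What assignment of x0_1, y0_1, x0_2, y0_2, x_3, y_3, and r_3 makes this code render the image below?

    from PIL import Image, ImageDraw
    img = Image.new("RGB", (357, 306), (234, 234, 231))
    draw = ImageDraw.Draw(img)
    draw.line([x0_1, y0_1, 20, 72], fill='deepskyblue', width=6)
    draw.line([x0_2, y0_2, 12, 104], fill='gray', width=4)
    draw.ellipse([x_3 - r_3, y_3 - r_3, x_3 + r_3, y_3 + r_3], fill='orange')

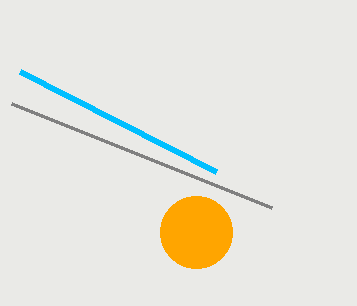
x0_1 = 216
y0_1 = 172
x0_2 = 272
y0_2 = 208
x_3 = 196
y_3 = 232
r_3 = 36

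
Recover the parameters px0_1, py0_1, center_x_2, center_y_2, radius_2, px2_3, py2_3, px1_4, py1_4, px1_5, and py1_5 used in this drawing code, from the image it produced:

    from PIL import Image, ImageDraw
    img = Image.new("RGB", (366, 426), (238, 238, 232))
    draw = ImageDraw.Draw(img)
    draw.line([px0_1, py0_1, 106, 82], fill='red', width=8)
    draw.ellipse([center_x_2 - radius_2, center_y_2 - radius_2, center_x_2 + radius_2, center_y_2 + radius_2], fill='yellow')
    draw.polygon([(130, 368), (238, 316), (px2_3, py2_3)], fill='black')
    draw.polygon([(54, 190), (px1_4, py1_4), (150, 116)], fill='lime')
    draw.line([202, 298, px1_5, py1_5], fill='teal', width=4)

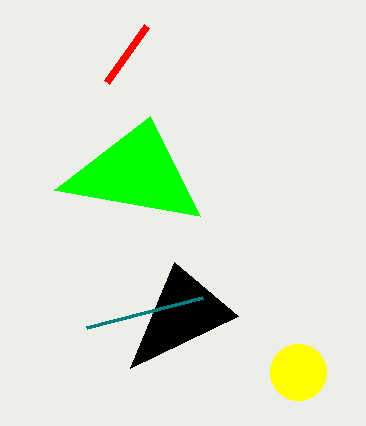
px0_1 = 146; py0_1 = 26; center_x_2 = 298; center_y_2 = 372; radius_2 = 28; px2_3 = 174; py2_3 = 262; px1_4 = 200; py1_4 = 216; px1_5 = 86; py1_5 = 328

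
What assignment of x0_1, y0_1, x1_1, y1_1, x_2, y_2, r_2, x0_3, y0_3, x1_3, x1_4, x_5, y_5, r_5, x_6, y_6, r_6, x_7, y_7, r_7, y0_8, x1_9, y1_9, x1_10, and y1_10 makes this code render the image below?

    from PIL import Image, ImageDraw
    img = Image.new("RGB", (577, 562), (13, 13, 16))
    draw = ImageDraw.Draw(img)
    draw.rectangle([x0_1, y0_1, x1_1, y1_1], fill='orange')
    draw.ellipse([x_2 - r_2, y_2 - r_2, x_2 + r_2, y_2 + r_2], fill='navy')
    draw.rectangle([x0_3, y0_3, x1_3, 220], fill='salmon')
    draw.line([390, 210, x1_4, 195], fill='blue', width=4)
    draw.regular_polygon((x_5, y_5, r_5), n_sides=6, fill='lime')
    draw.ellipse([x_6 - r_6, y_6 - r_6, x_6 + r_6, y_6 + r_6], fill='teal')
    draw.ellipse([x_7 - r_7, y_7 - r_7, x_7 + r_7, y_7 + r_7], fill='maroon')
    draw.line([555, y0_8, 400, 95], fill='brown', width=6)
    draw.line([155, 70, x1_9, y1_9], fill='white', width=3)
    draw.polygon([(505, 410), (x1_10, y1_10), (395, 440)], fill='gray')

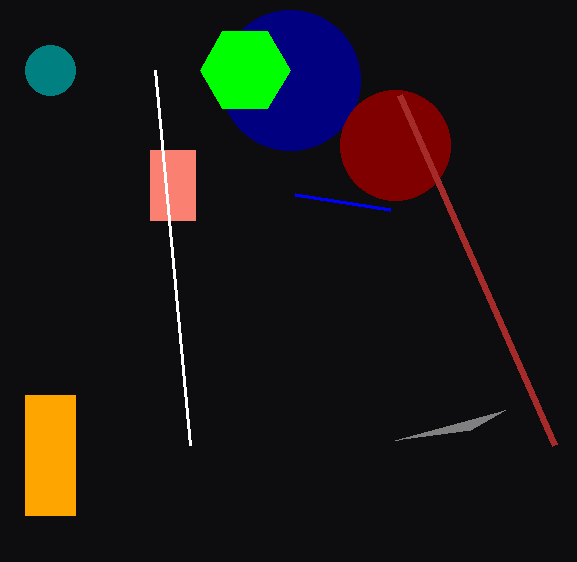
x0_1 = 25
y0_1 = 395
x1_1 = 75
y1_1 = 515
x_2 = 290
y_2 = 80
r_2 = 70
x0_3 = 150
y0_3 = 150
x1_3 = 195
x1_4 = 295
x_5 = 245
y_5 = 70
r_5 = 45
x_6 = 50
y_6 = 70
r_6 = 25
x_7 = 395
y_7 = 145
r_7 = 55
y0_8 = 445
x1_9 = 190
y1_9 = 445
x1_10 = 470
y1_10 = 430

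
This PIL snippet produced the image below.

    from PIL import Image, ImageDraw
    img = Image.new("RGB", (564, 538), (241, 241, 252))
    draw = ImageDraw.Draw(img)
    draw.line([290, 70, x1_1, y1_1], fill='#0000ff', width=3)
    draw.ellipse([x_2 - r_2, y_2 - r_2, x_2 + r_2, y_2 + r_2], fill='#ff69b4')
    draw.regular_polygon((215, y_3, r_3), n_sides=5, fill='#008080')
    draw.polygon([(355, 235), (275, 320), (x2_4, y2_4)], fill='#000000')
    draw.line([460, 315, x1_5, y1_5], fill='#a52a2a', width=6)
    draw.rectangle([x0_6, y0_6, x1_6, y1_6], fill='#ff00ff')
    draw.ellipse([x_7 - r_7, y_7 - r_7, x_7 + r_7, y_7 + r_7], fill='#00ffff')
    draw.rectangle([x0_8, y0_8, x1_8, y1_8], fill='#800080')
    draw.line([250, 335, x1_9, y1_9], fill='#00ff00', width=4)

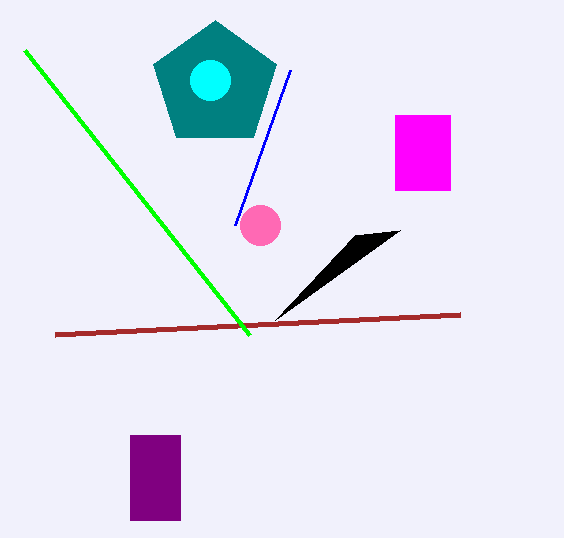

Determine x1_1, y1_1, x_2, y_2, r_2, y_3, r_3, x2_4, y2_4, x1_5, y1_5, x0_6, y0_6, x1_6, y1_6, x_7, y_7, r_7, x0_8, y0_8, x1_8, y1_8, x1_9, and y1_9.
x1_1 = 235
y1_1 = 225
x_2 = 260
y_2 = 225
r_2 = 20
y_3 = 85
r_3 = 65
x2_4 = 400
y2_4 = 230
x1_5 = 55
y1_5 = 335
x0_6 = 395
y0_6 = 115
x1_6 = 450
y1_6 = 190
x_7 = 210
y_7 = 80
r_7 = 20
x0_8 = 130
y0_8 = 435
x1_8 = 180
y1_8 = 520
x1_9 = 25
y1_9 = 50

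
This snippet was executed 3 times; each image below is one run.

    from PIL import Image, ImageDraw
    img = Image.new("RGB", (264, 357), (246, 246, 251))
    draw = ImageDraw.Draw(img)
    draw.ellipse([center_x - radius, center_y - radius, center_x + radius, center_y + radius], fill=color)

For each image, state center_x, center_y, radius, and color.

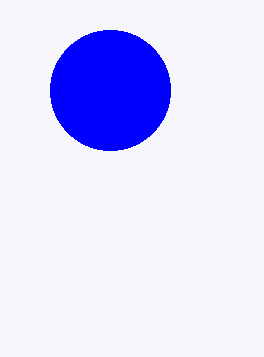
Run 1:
center_x = 110; center_y = 90; radius = 60; color = 'blue'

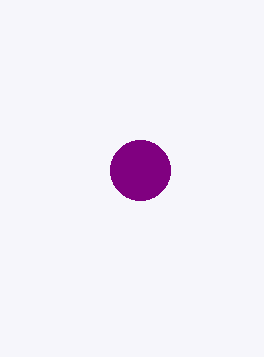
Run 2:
center_x = 140; center_y = 170; radius = 30; color = 'purple'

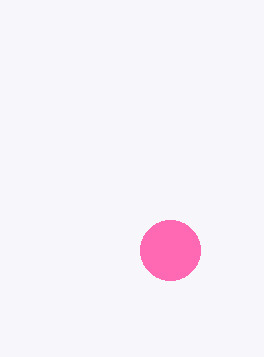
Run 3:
center_x = 170, center_y = 250, radius = 30, color = 'hotpink'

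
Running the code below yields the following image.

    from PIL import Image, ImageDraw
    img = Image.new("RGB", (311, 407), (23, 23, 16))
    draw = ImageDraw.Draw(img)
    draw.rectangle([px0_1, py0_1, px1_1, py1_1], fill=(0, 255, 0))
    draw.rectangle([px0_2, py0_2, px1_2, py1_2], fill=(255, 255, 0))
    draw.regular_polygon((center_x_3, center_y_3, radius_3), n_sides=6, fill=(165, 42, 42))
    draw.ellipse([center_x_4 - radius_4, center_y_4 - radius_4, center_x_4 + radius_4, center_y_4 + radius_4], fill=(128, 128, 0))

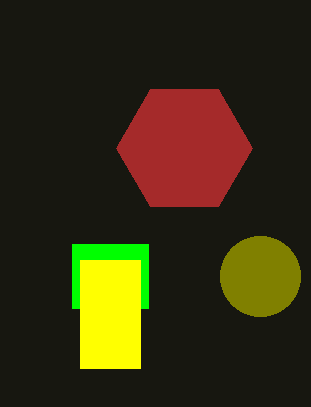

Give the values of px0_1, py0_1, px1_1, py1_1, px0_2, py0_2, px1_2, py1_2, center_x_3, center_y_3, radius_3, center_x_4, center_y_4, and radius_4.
px0_1 = 72
py0_1 = 244
px1_1 = 148
py1_1 = 308
px0_2 = 80
py0_2 = 260
px1_2 = 140
py1_2 = 368
center_x_3 = 184
center_y_3 = 148
radius_3 = 68
center_x_4 = 260
center_y_4 = 276
radius_4 = 40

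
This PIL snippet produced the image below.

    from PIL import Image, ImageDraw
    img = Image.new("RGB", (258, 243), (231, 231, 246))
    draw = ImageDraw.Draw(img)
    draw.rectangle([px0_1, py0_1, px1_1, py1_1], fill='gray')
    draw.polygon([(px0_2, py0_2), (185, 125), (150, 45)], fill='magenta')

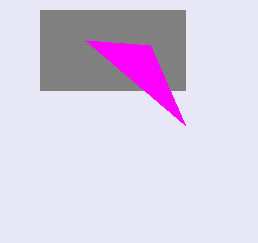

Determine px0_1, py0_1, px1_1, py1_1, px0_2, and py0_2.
px0_1 = 40, py0_1 = 10, px1_1 = 185, py1_1 = 90, px0_2 = 85, py0_2 = 40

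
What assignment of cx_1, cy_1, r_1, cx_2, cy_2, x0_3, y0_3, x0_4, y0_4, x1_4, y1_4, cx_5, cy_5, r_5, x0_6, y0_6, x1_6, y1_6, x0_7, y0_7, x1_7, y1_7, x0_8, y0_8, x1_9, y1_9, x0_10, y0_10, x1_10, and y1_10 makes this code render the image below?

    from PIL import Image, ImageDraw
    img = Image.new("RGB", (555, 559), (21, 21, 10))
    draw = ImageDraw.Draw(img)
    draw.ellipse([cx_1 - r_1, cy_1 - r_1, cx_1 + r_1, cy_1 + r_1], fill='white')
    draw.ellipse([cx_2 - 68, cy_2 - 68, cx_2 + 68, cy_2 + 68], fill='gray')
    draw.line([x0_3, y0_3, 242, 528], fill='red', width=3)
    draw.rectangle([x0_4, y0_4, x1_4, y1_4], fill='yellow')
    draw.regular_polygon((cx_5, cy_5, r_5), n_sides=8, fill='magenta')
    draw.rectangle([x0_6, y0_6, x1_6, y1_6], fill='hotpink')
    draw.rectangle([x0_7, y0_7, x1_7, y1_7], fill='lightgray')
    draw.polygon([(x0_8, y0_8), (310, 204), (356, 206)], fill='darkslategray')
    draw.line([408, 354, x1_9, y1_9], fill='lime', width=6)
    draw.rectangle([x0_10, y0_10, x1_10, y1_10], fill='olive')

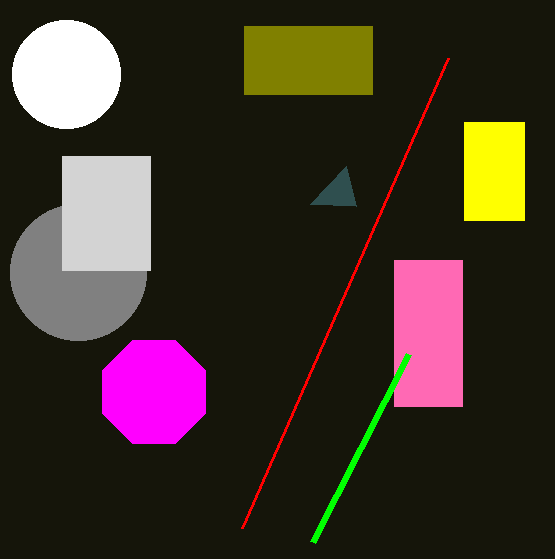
cx_1 = 66; cy_1 = 74; r_1 = 54; cx_2 = 78; cy_2 = 272; x0_3 = 448; y0_3 = 58; x0_4 = 464; y0_4 = 122; x1_4 = 524; y1_4 = 220; cx_5 = 154; cy_5 = 392; r_5 = 56; x0_6 = 394; y0_6 = 260; x1_6 = 462; y1_6 = 406; x0_7 = 62; y0_7 = 156; x1_7 = 150; y1_7 = 270; x0_8 = 346; y0_8 = 166; x1_9 = 312; y1_9 = 542; x0_10 = 244; y0_10 = 26; x1_10 = 372; y1_10 = 94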